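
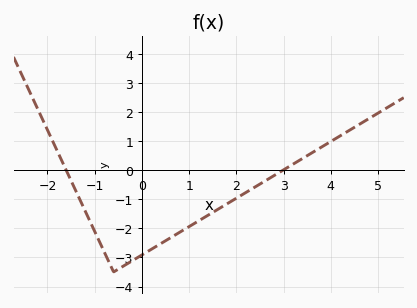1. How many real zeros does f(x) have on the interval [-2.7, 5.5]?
2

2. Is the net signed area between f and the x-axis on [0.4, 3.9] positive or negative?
negative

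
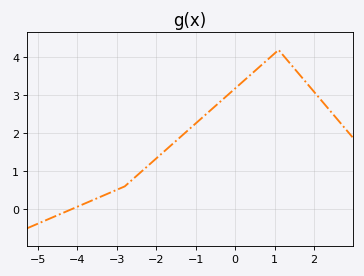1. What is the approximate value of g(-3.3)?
0.377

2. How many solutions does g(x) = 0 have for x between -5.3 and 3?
1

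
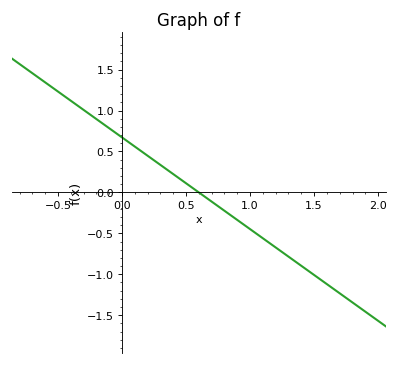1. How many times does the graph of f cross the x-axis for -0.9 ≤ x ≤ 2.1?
1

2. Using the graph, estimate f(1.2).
-0.65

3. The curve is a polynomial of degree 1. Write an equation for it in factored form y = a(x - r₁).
y = -1.12(x - 0.6)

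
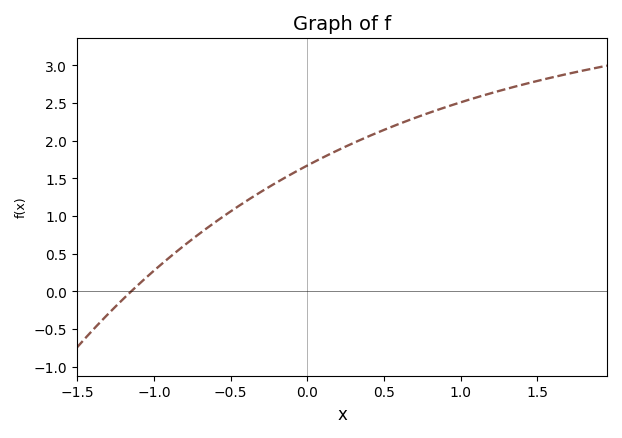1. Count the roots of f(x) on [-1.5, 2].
1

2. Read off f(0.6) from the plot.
2.22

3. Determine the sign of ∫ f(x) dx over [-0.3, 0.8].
positive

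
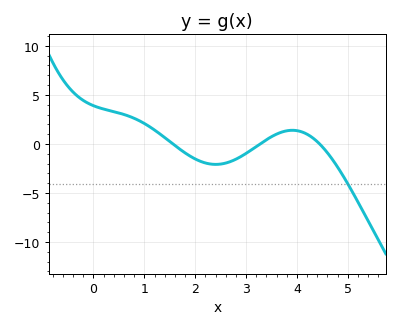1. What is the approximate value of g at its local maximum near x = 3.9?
1.39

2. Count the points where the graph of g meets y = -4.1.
1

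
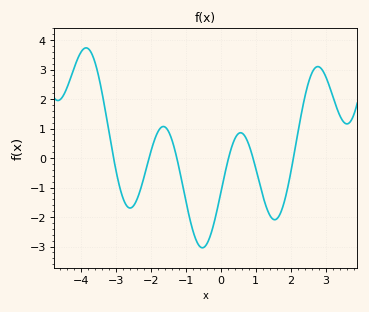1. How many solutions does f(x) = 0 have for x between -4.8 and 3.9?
6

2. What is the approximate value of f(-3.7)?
3.55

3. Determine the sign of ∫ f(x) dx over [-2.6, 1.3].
negative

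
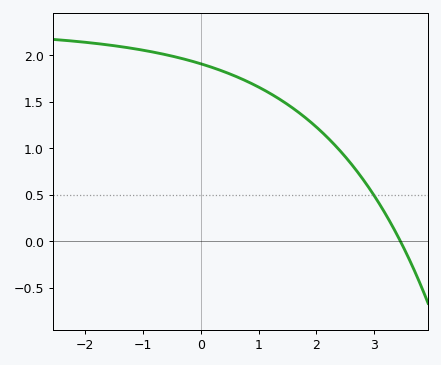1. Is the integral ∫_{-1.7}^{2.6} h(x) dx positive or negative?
positive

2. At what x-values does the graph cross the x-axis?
3.45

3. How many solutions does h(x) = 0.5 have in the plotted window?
1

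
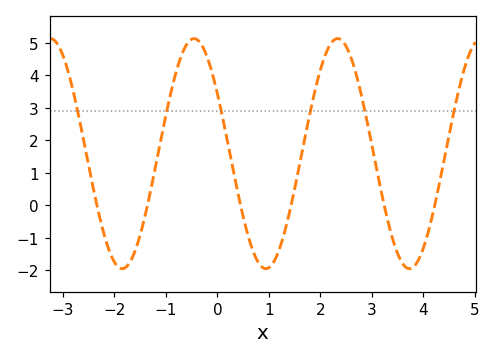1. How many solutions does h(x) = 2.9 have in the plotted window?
6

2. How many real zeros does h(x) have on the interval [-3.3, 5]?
6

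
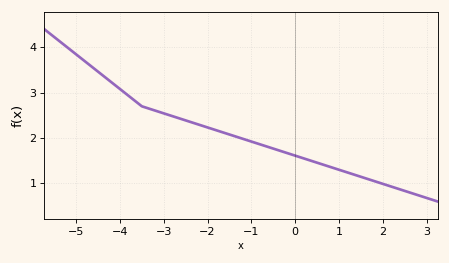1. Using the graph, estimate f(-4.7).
3.6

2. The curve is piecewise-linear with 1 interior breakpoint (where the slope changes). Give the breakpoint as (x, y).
(-3.5, 2.7)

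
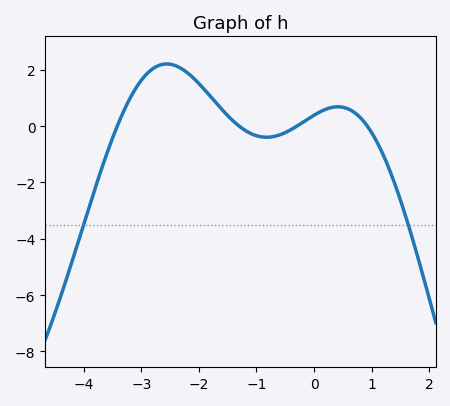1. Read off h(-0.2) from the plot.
0.2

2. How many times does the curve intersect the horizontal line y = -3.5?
2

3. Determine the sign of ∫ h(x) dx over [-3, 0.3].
positive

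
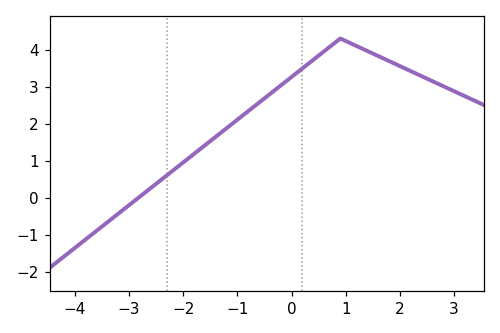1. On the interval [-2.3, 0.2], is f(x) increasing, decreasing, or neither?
increasing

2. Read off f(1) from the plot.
4.2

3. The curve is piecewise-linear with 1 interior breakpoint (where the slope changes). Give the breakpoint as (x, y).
(0.9, 4.3)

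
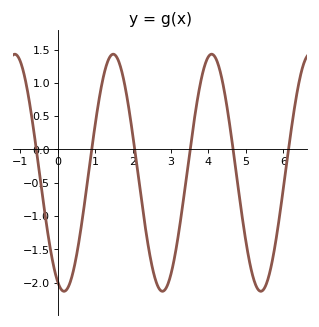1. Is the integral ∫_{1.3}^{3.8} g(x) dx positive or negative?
negative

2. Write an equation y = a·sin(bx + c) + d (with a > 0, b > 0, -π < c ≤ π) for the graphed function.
y = 1.78sin(2.4x - 2) - 0.35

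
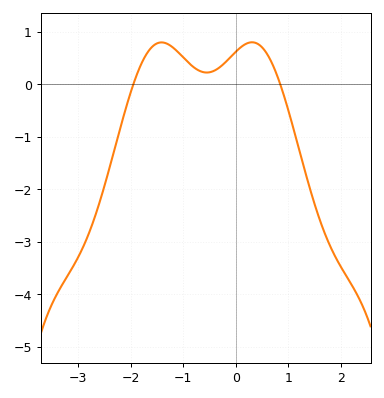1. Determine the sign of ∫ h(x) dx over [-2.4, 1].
positive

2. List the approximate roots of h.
-1.9, 0.8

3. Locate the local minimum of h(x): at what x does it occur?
-0.6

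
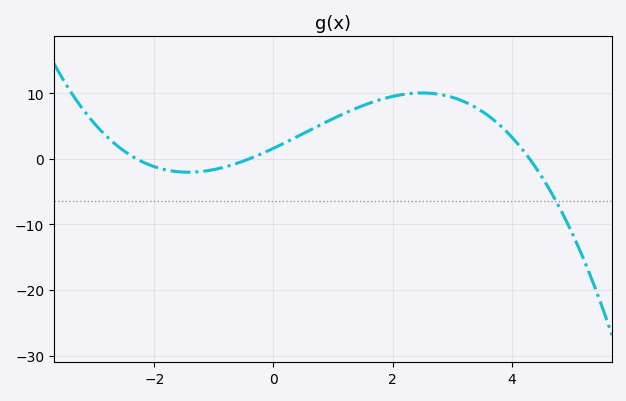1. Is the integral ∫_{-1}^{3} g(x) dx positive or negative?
positive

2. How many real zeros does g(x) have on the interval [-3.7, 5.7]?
3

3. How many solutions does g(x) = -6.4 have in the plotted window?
1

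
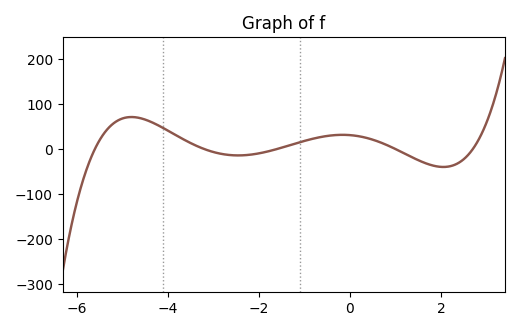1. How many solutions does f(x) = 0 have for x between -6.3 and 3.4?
5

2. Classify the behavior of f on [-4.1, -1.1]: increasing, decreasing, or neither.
neither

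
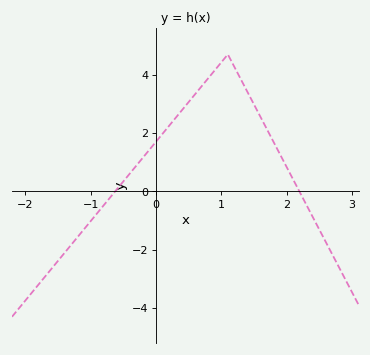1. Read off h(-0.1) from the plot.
1.43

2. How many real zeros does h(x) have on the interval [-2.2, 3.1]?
2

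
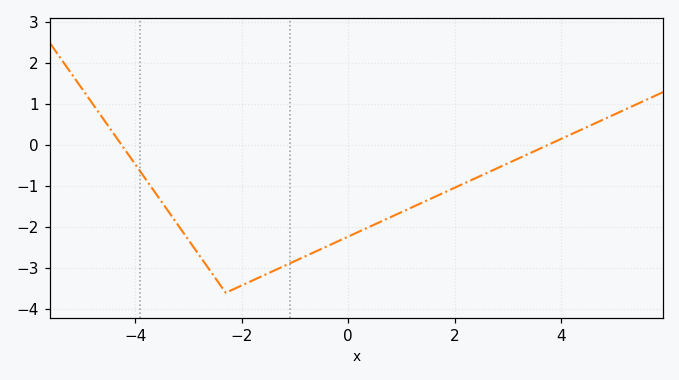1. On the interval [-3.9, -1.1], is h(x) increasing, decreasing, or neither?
neither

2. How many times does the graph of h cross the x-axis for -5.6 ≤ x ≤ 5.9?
2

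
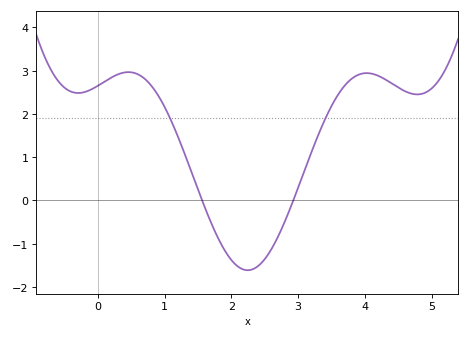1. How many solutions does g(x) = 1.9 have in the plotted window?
2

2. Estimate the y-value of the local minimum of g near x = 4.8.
2.45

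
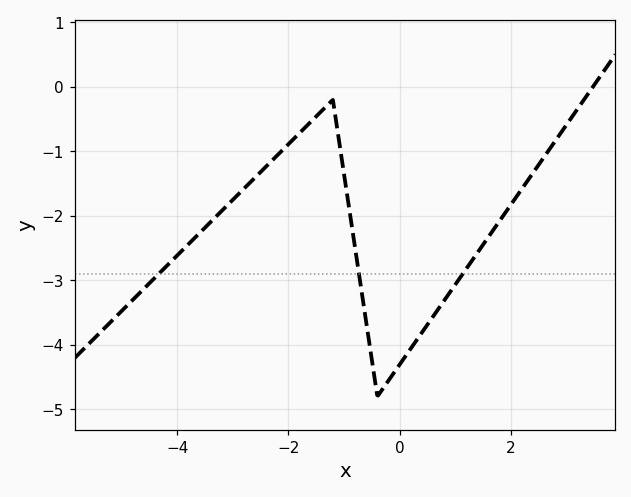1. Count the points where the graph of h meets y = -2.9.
3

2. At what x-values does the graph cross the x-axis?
3.4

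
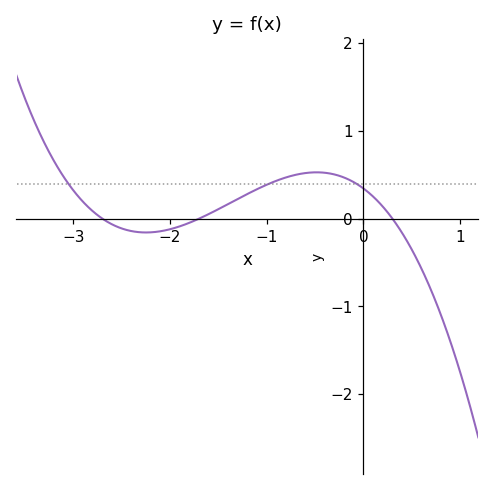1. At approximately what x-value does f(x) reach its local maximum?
-0.486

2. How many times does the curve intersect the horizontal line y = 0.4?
3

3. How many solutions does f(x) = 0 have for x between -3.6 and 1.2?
3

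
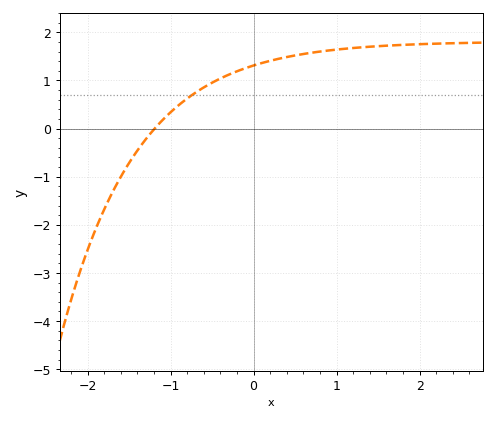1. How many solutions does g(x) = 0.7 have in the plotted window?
1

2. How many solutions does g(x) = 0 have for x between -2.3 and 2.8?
1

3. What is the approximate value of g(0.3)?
1.4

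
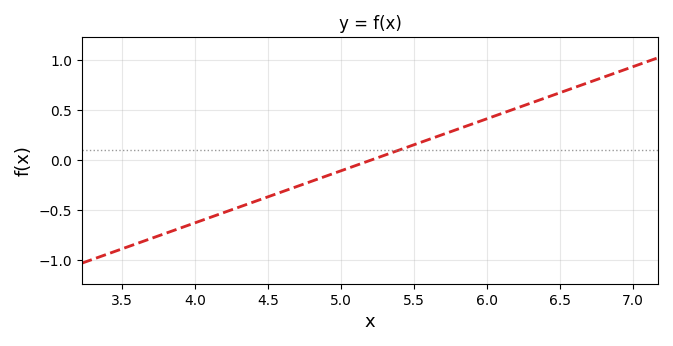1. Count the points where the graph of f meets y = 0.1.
1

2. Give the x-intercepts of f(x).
5.2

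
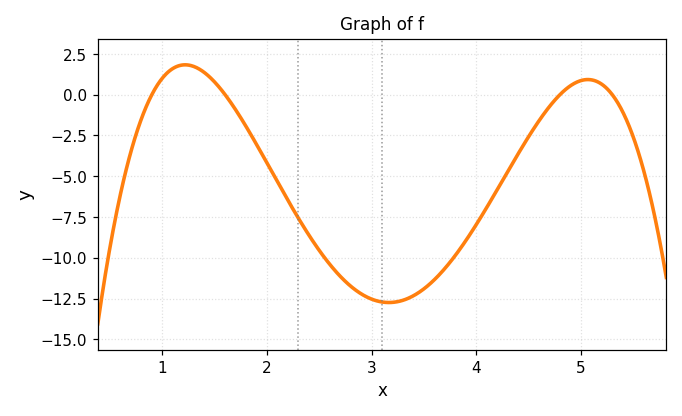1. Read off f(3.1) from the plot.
-12.7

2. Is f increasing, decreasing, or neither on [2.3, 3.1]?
decreasing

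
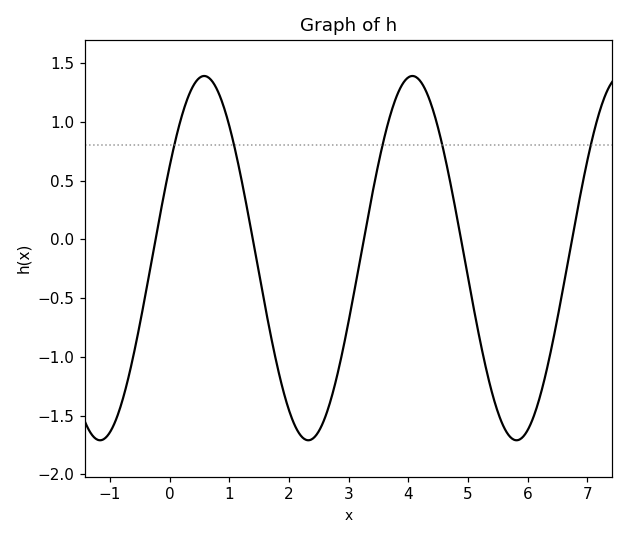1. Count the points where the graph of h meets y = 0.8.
5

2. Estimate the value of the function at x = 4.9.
-0.05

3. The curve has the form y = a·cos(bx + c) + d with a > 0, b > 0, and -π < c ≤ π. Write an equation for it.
y = 1.55cos(1.8x - 1) - 0.16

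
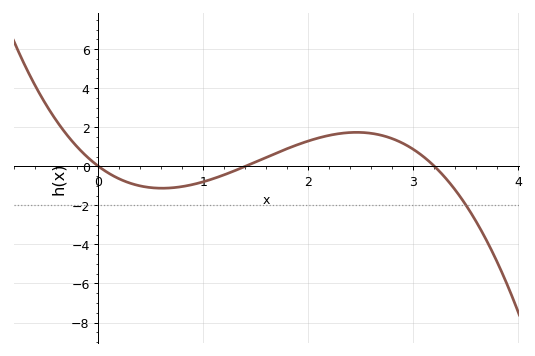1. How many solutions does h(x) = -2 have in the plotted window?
1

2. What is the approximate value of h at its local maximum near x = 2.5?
1.8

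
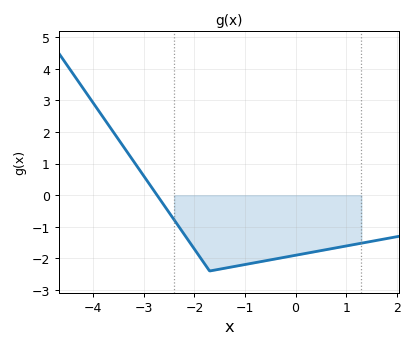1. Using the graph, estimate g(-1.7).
-2.4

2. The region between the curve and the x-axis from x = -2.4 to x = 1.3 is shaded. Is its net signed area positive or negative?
negative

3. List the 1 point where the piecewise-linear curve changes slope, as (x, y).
(-1.7, -2.4)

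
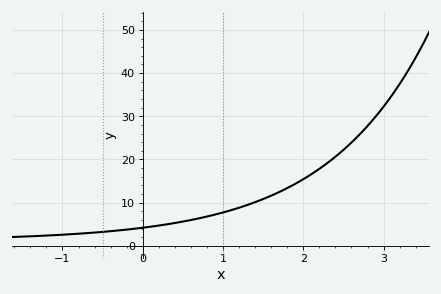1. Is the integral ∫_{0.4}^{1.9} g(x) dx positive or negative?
positive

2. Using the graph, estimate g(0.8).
7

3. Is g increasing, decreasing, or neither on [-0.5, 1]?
increasing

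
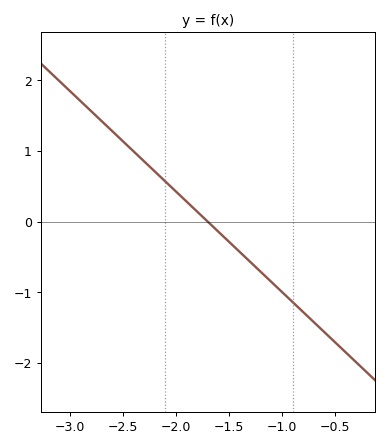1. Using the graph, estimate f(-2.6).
1.3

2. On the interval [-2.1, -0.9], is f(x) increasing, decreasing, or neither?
decreasing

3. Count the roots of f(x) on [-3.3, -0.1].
1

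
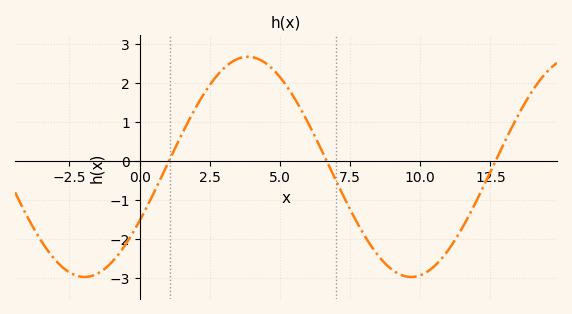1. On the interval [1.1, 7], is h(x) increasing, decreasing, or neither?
neither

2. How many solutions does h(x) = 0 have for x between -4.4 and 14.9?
3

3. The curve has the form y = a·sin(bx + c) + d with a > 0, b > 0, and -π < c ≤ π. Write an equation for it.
y = 2.83sin(0.54x - 0.512) - 0.15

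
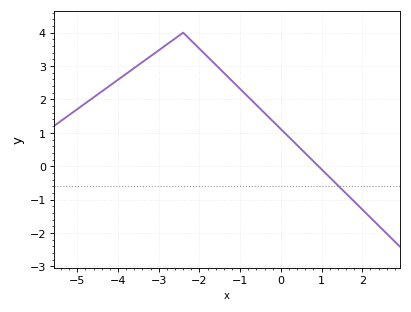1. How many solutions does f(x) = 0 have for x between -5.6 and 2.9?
1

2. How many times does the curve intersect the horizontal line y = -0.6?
1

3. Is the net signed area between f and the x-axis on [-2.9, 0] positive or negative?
positive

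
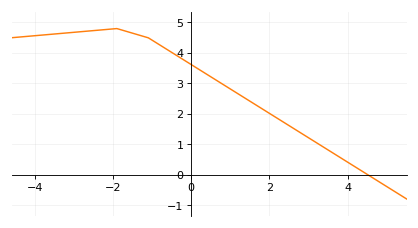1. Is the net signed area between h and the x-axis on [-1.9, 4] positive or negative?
positive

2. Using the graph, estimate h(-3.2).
4.7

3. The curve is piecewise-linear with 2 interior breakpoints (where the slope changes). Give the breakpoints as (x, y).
(-1.9, 4.8); (-1.1, 4.5)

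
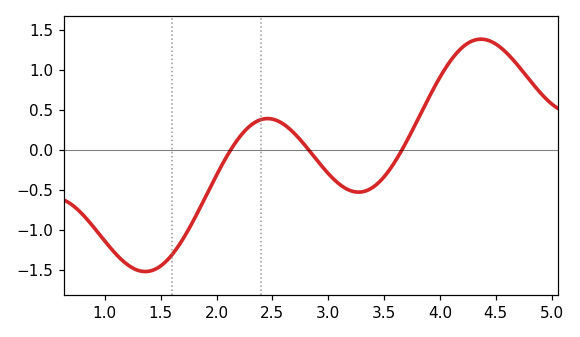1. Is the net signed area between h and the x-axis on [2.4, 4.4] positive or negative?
positive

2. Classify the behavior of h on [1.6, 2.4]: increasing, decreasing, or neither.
increasing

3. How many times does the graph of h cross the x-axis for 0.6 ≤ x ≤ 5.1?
3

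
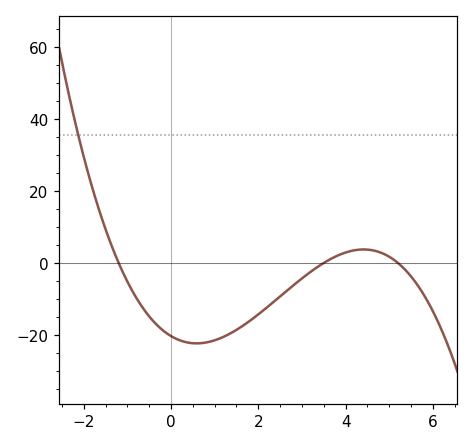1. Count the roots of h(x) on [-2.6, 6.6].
3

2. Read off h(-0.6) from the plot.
-14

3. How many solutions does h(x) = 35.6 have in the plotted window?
1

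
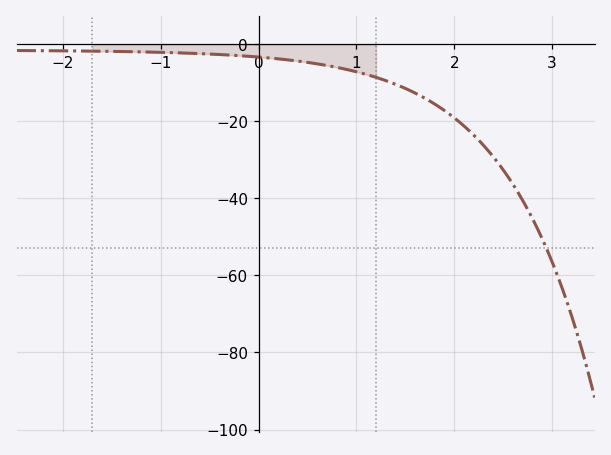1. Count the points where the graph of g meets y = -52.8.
1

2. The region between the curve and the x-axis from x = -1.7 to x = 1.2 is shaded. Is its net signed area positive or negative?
negative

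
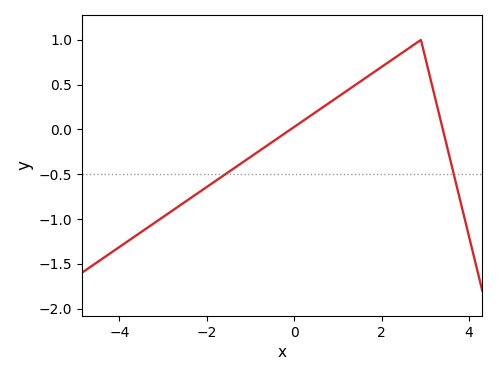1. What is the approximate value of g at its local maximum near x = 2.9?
1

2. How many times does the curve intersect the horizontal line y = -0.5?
2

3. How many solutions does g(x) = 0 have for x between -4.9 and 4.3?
2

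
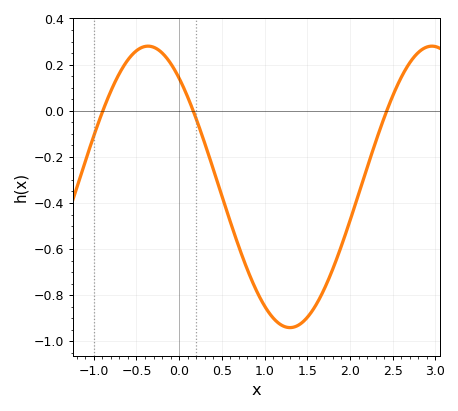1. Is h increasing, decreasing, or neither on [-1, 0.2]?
neither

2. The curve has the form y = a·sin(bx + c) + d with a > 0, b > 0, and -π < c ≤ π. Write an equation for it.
y = 0.61sin(1.9x + 2.3) - 0.33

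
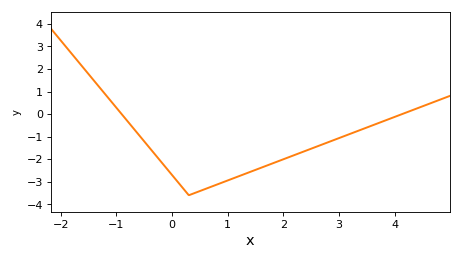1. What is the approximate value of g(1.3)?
-2.66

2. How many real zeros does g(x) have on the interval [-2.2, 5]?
2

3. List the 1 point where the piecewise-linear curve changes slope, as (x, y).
(0.3, -3.6)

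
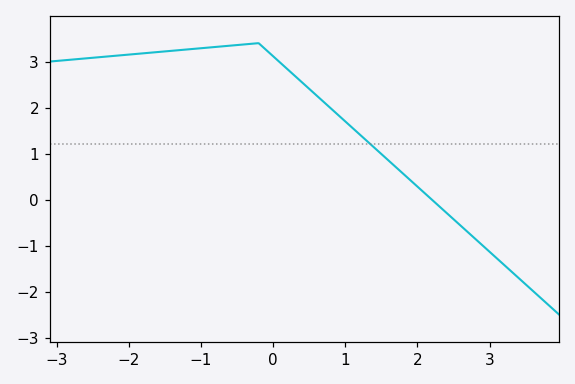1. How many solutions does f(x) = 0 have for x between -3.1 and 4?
1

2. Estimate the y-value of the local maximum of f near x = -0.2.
3.4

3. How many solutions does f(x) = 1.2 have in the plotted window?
1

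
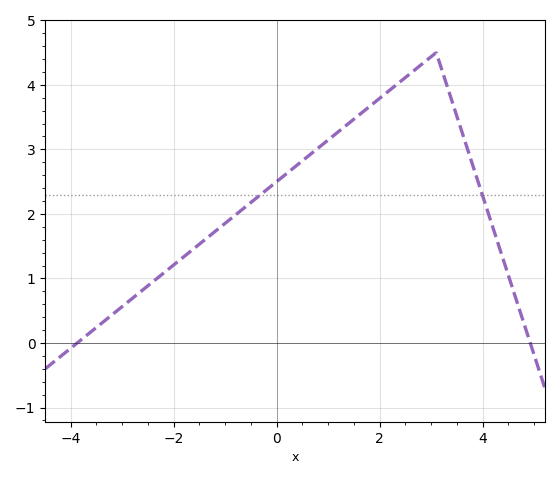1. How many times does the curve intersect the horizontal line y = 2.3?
2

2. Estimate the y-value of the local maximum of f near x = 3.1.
4.5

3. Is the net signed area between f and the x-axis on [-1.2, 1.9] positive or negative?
positive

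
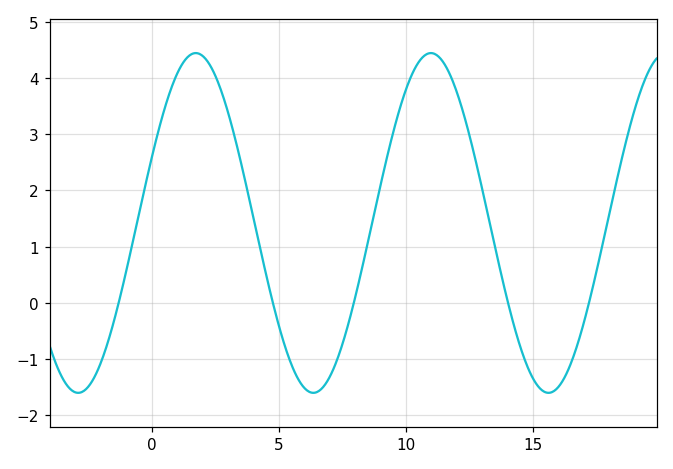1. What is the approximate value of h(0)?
2.57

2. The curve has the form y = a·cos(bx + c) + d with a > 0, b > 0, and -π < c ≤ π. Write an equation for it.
y = 3.02cos(0.68x - 1.18) + 1.42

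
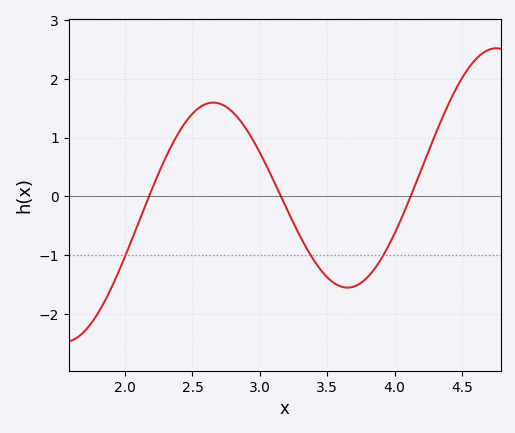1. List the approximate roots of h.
2.18, 3.16, 4.12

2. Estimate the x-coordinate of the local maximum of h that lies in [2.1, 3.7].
2.65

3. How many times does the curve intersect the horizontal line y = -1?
3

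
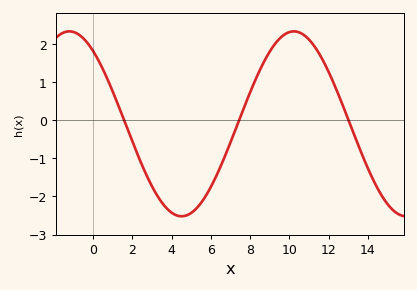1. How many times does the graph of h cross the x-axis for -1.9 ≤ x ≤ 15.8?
3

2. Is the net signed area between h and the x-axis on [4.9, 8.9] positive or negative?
negative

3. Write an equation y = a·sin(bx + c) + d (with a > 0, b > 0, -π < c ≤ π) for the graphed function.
y = 2.43sin(0.55x + 2.2) - 0.09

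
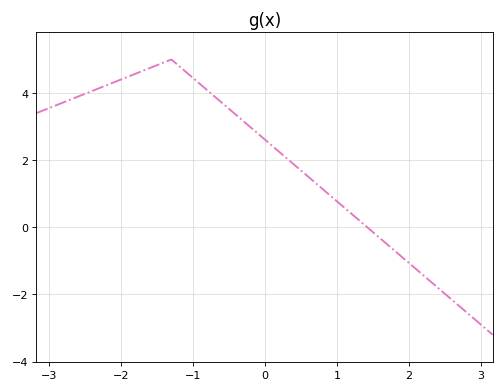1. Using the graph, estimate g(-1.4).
5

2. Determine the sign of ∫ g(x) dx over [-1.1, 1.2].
positive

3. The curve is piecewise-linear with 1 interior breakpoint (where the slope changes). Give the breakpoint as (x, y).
(-1.3, 5)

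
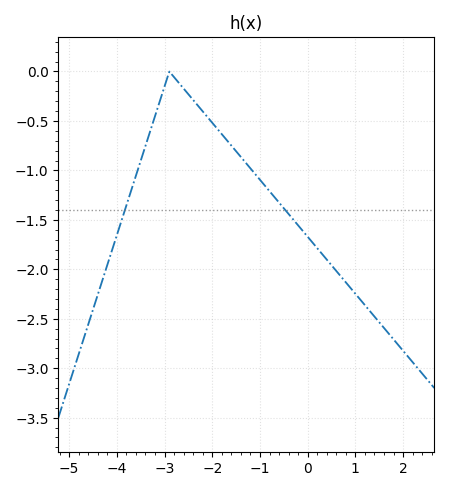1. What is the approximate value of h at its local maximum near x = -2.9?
0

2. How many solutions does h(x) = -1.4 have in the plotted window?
2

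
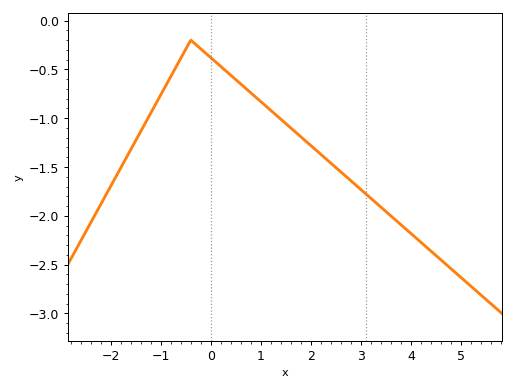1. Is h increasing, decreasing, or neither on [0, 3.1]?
decreasing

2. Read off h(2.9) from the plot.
-1.69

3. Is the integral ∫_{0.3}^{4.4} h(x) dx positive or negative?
negative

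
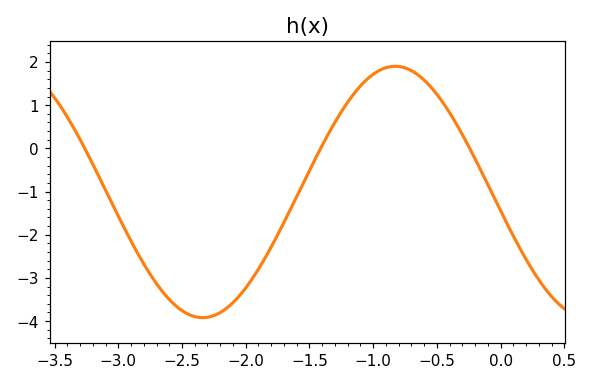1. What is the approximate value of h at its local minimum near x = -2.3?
-3.92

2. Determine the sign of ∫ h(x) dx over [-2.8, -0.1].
negative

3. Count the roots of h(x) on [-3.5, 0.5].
3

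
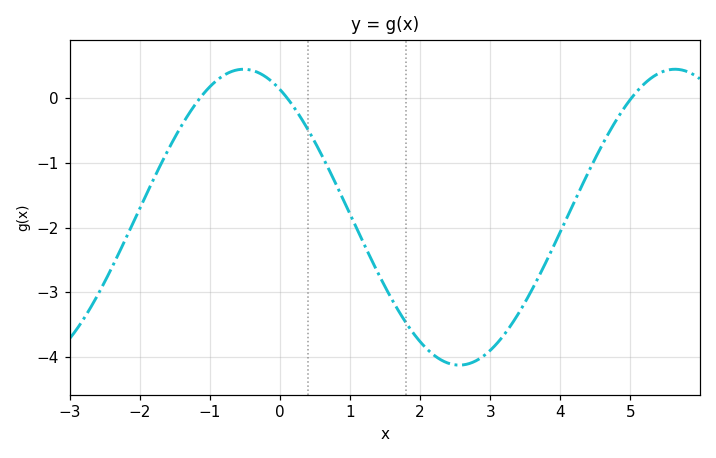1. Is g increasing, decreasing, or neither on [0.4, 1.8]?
decreasing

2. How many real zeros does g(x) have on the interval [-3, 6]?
3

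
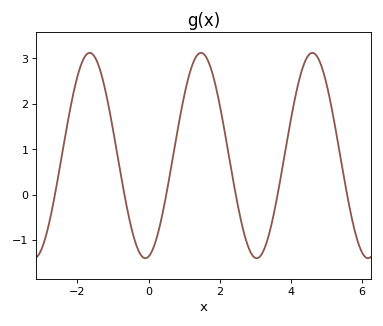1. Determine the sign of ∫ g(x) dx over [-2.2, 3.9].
positive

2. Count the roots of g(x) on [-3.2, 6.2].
6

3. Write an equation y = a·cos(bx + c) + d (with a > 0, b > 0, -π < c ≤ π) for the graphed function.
y = 2.26cos(2.01x - 2.96) + 0.86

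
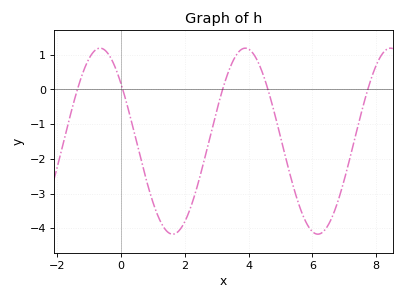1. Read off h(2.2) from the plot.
-3.3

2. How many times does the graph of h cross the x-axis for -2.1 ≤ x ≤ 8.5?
5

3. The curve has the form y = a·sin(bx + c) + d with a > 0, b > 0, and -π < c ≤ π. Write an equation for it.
y = 2.68sin(1.4x + 2.5) - 1.49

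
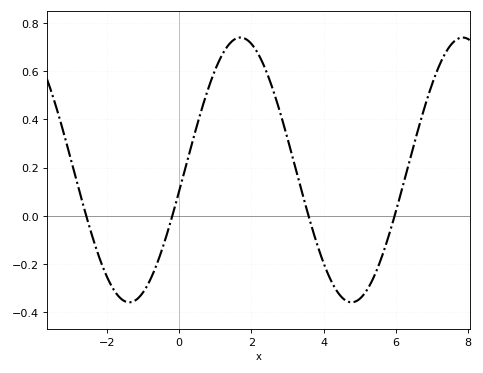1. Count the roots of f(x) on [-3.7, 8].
4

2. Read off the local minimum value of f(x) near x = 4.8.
-0.36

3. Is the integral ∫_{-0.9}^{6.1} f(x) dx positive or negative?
positive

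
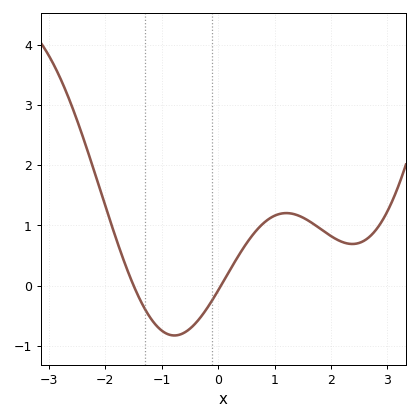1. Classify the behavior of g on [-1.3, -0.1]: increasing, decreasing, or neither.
neither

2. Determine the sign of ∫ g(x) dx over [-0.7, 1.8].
positive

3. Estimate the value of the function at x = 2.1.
0.768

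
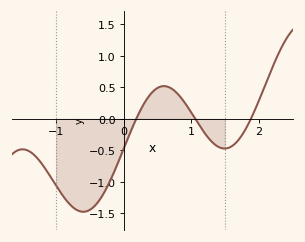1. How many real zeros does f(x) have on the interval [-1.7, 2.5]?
3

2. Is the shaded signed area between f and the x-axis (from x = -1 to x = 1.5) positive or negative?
negative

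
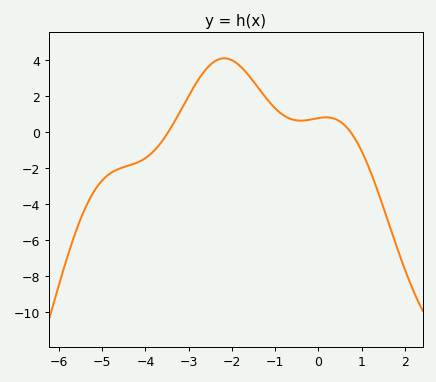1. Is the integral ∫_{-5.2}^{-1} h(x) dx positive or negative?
positive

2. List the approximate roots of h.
-3.47, 0.738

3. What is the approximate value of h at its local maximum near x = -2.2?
4.07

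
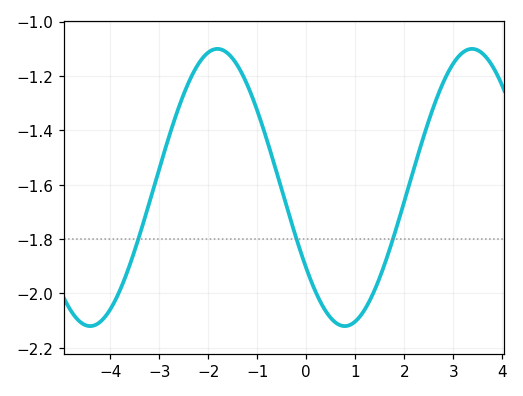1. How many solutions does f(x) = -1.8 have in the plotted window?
3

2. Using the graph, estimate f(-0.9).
-1.38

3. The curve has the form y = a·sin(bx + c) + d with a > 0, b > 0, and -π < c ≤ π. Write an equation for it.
y = 0.51sin(1.2x - 2.5) - 1.61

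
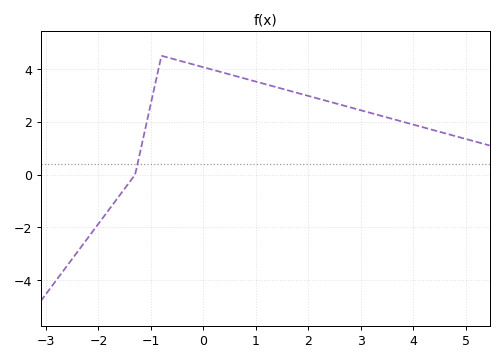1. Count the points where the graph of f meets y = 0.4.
1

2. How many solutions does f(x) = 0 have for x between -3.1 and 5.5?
1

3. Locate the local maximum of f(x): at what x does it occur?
-0.8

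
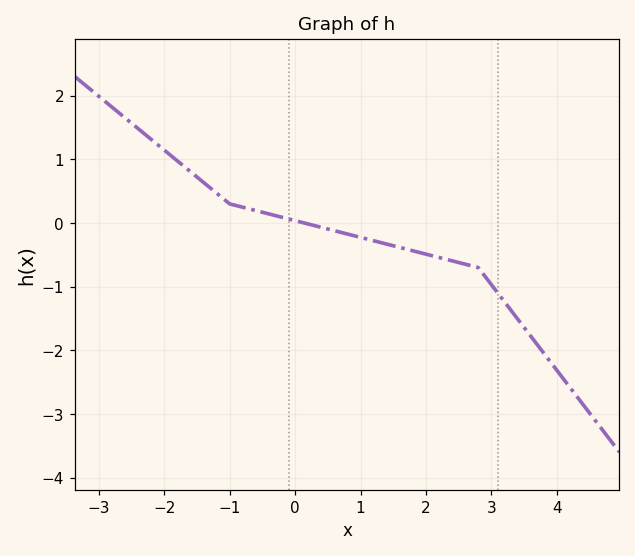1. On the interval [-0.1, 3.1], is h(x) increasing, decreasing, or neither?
decreasing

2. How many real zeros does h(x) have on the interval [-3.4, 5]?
1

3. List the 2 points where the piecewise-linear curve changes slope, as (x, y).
(-1, 0.3); (2.8, -0.7)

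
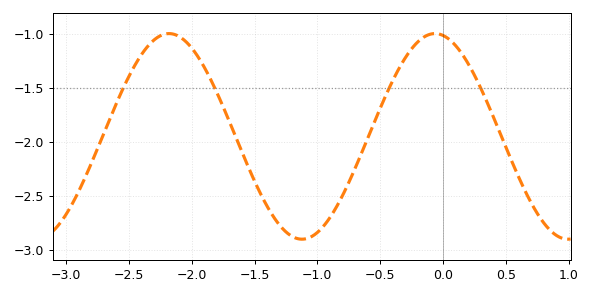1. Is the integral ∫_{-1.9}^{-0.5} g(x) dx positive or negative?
negative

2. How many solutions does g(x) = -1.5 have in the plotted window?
4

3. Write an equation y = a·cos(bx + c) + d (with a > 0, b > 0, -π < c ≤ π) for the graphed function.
y = 0.95cos(3x + 0.19) - 1.95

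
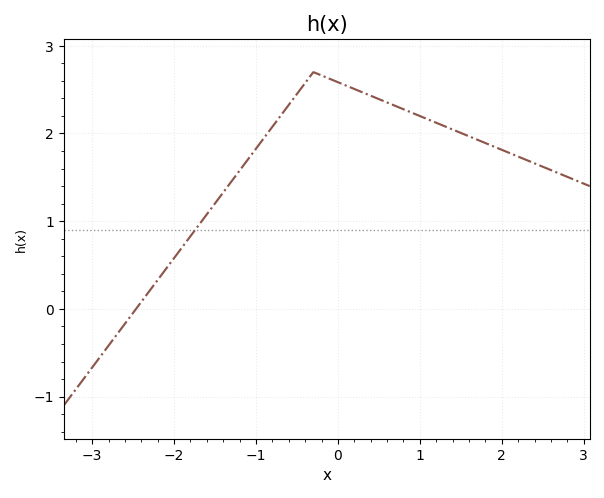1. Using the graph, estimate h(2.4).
1.66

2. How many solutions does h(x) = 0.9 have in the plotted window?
1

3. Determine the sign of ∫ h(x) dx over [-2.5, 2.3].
positive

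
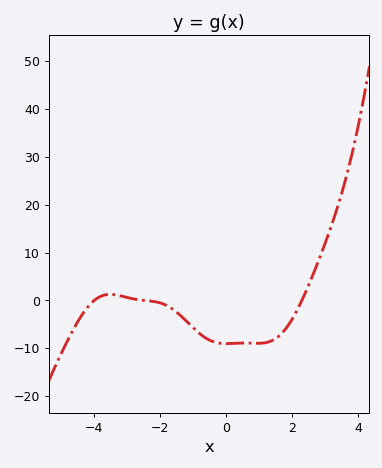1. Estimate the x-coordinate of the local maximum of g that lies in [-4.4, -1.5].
-3.5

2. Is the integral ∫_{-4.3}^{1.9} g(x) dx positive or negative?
negative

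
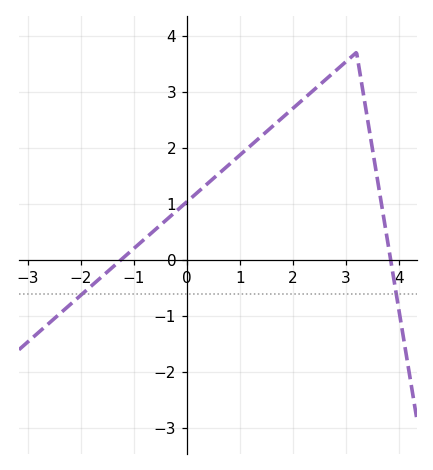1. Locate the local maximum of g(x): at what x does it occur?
3.2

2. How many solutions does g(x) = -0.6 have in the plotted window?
2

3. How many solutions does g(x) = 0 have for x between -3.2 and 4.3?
2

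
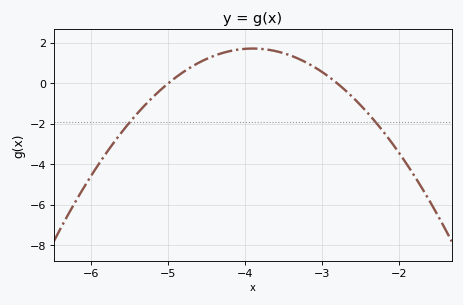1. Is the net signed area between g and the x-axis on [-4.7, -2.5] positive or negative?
positive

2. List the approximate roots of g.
-5, -2.8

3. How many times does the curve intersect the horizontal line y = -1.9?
2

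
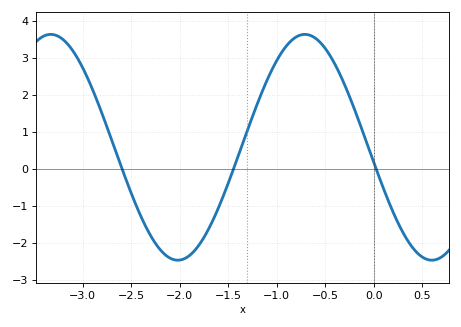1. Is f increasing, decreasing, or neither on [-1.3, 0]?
neither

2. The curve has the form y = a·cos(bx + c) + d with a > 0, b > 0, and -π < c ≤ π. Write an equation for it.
y = 3.05cos(2.4x + 1.7) + 0.58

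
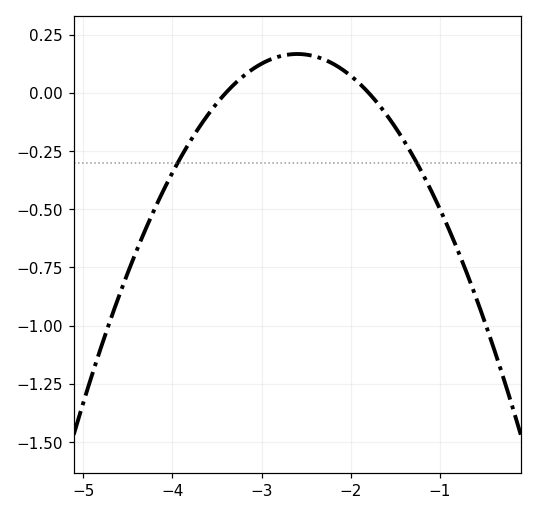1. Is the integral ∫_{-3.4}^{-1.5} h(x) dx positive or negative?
positive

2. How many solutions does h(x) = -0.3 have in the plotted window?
2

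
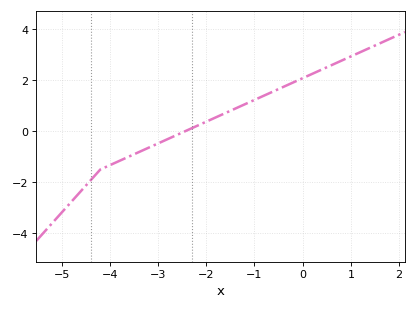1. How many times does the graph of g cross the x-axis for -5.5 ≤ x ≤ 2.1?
1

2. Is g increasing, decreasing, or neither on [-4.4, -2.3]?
increasing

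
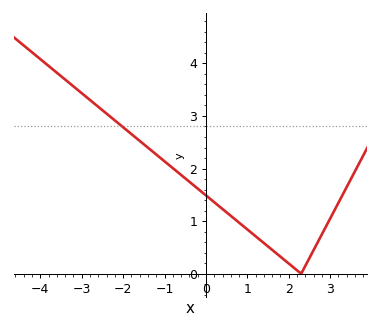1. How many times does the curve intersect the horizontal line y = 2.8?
1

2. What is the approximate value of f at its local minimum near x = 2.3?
0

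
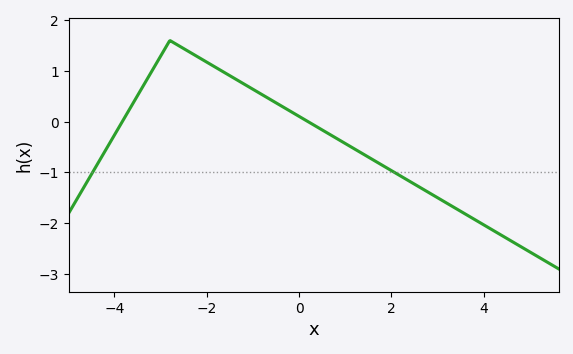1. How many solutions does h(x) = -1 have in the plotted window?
2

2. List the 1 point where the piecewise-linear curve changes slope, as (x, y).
(-2.8, 1.6)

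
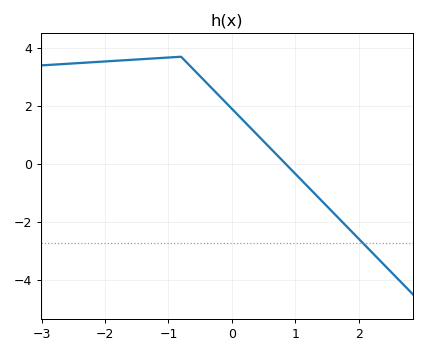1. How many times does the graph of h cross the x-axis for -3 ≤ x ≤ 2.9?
1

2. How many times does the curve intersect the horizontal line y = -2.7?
1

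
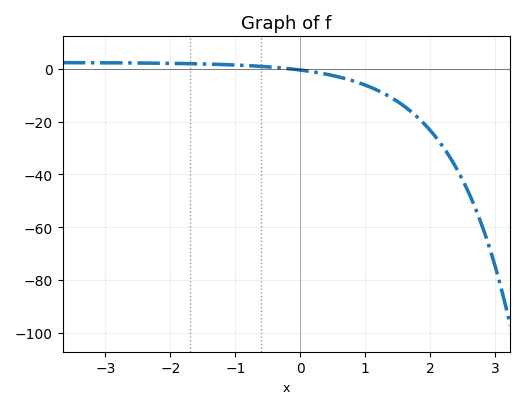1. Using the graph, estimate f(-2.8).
2.33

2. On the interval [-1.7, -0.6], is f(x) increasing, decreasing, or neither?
decreasing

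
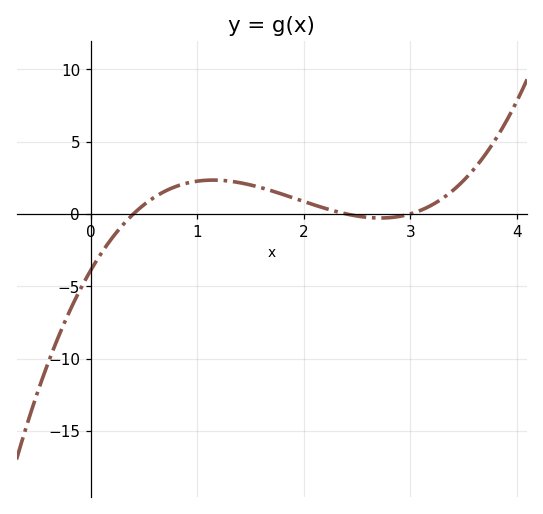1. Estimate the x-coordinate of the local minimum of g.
2.72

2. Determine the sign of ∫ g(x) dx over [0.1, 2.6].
positive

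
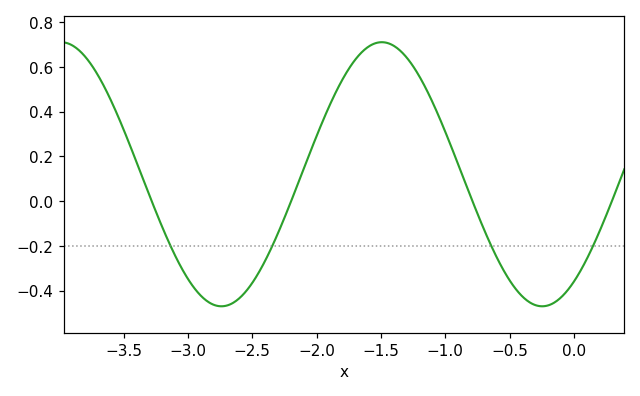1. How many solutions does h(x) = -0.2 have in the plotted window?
4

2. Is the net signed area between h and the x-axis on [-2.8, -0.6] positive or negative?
positive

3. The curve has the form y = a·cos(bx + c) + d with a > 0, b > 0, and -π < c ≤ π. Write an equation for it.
y = 0.59cos(2.5x - 2.5) + 0.12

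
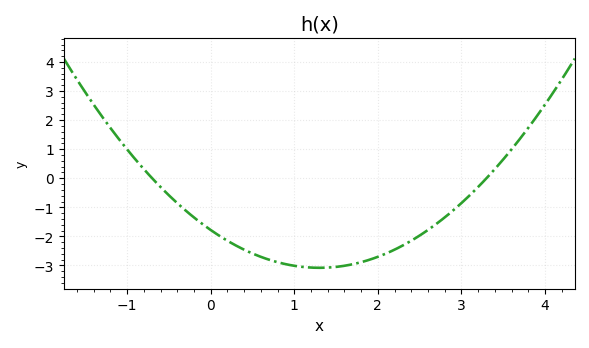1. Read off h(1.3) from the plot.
-3.1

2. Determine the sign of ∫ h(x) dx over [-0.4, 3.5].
negative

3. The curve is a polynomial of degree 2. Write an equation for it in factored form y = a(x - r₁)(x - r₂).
y = 0.77(x + 0.7)(x - 3.3)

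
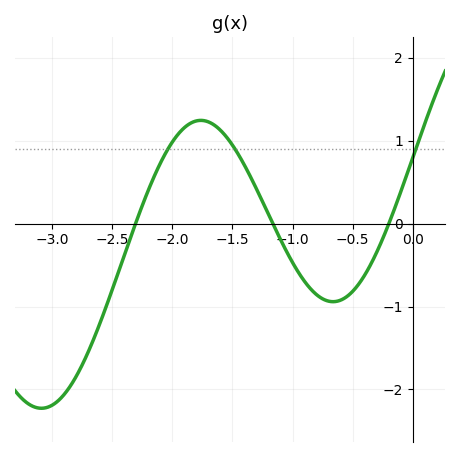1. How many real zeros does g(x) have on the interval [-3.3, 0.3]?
3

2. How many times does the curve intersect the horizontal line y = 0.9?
3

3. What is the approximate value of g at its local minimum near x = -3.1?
-2.23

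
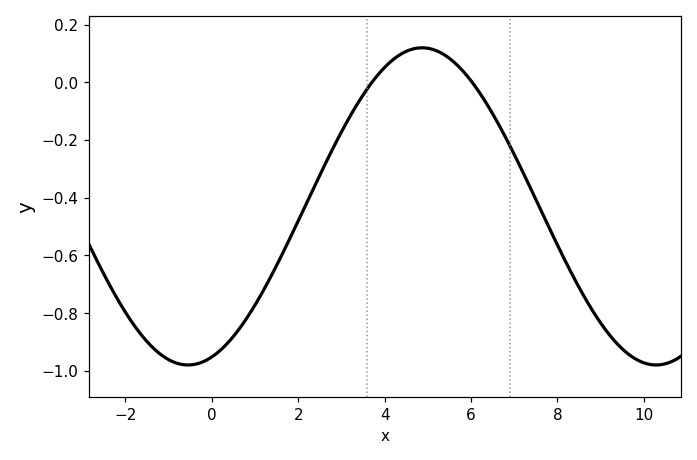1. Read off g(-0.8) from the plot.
-0.974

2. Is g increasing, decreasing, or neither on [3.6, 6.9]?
neither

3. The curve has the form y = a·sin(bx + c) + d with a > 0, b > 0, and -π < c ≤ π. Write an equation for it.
y = 0.55sin(0.58x - 1.25) - 0.43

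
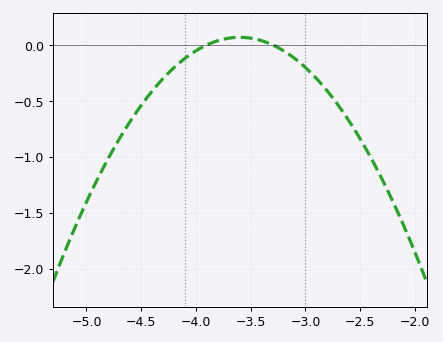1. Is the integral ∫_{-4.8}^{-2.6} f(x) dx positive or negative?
negative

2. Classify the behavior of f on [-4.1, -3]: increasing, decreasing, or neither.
neither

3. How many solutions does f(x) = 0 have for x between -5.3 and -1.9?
2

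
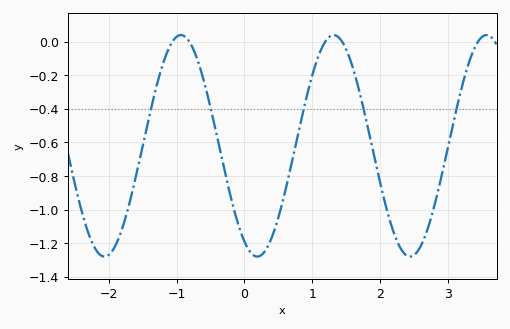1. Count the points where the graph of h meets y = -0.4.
5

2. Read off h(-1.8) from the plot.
-1.12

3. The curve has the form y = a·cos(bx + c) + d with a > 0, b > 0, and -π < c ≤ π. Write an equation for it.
y = 0.66cos(2.8x + 2.6) - 0.62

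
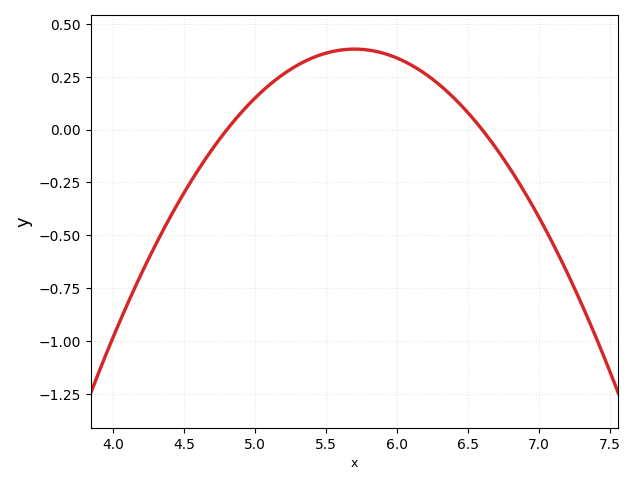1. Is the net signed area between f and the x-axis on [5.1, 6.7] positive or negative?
positive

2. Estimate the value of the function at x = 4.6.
-0.188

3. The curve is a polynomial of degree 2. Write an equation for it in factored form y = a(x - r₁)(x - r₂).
y = -0.47(x - 4.8)(x - 6.6)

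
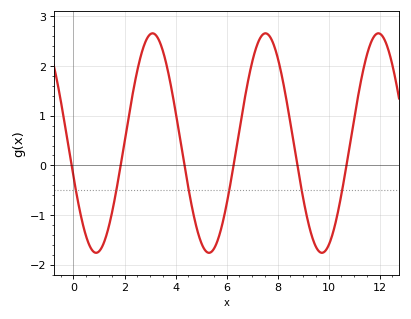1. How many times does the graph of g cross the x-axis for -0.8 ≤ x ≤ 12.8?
6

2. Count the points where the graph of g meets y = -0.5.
6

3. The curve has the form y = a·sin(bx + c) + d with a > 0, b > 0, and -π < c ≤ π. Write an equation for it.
y = 2.21sin(1.4x - 2.8) + 0.45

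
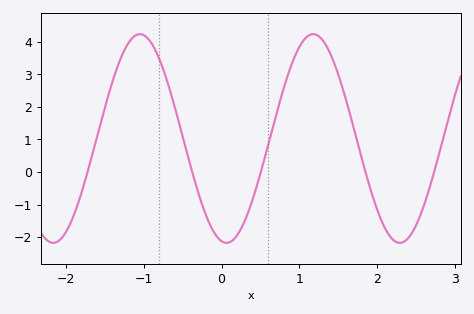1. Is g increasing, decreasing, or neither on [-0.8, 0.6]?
neither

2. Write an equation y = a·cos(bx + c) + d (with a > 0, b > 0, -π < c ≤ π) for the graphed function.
y = 3.21cos(2.82x + 2.96) + 1.03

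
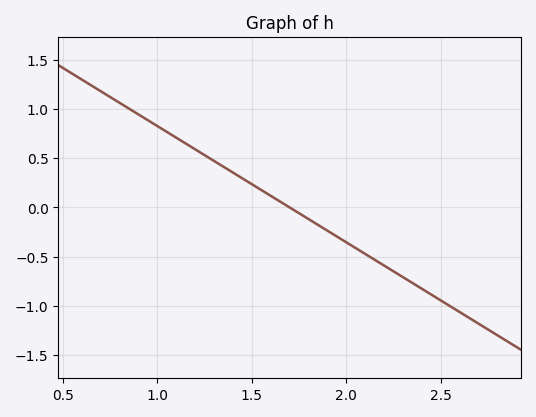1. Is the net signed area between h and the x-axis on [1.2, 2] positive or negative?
positive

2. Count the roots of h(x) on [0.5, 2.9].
1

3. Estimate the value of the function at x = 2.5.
-0.944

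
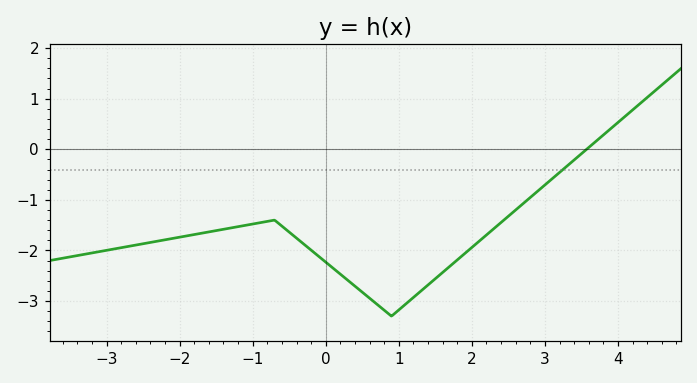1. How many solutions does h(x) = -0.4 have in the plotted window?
1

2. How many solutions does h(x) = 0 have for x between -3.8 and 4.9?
1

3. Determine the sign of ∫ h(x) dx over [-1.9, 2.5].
negative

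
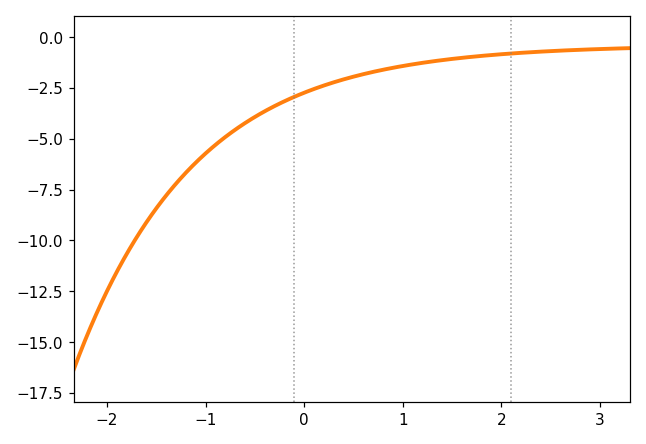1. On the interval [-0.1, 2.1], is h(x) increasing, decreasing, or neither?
increasing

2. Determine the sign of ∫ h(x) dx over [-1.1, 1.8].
negative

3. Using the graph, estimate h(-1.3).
-7.2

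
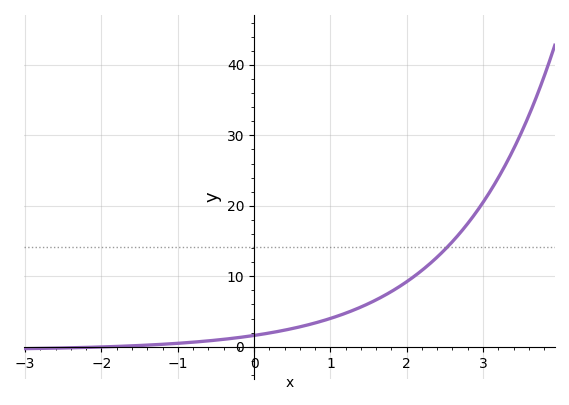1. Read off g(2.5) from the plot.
13.8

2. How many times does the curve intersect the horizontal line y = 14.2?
1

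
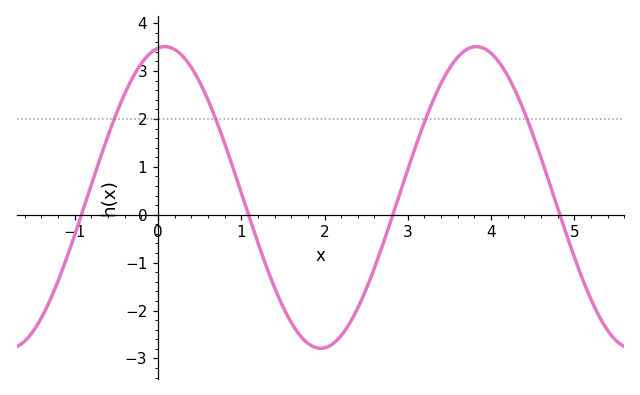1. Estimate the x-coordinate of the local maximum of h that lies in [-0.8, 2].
0.1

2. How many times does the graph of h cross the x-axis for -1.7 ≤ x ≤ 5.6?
4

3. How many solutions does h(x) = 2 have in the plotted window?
4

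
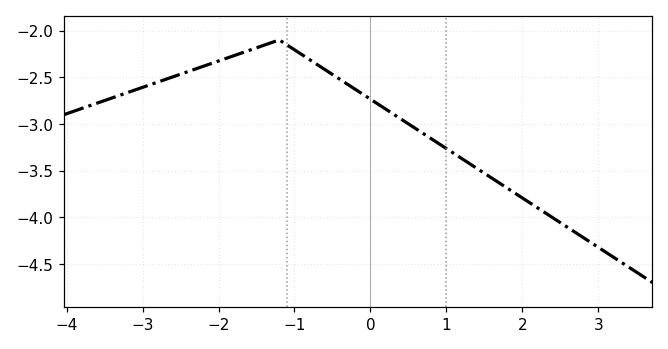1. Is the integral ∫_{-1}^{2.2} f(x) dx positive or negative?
negative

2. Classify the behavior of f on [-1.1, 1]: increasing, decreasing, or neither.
decreasing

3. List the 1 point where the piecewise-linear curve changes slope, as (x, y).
(-1.2, -2.1)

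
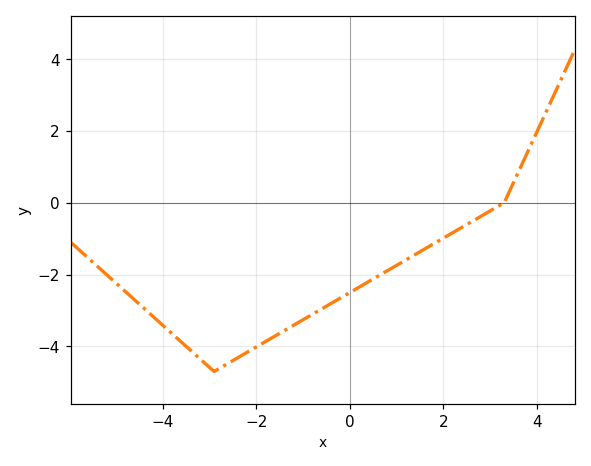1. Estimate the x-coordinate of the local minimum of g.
-2.9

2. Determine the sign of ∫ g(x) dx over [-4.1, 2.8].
negative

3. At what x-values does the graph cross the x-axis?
3.3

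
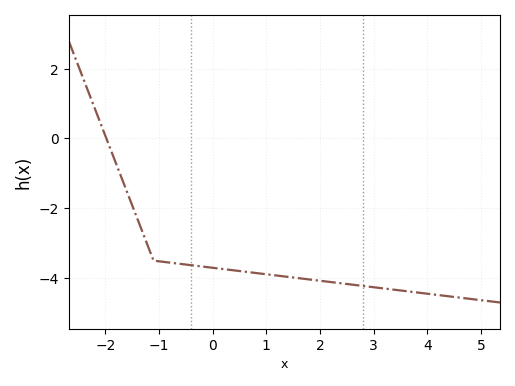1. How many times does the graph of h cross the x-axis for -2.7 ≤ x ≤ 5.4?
1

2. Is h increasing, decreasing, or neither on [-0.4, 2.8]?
decreasing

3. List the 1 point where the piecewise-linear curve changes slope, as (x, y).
(-1.1, -3.5)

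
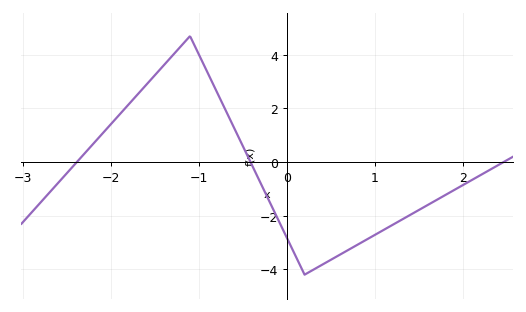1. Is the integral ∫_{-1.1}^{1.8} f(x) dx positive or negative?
negative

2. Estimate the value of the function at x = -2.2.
0.677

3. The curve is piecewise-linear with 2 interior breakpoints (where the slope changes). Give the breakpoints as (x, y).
(-1.1, 4.7); (0.2, -4.2)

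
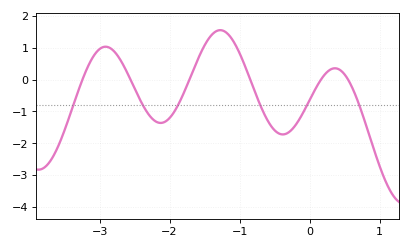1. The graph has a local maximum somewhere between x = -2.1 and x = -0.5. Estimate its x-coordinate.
-1.3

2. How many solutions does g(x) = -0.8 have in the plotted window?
6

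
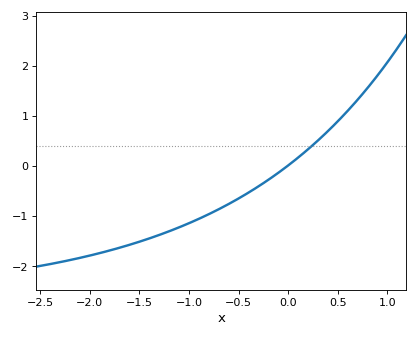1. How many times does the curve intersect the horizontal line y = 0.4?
1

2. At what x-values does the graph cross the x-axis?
0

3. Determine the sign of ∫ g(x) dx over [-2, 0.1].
negative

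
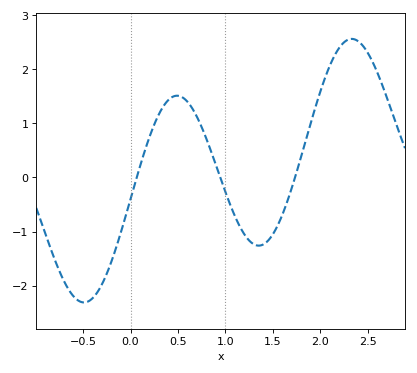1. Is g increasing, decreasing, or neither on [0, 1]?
neither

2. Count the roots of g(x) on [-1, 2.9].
3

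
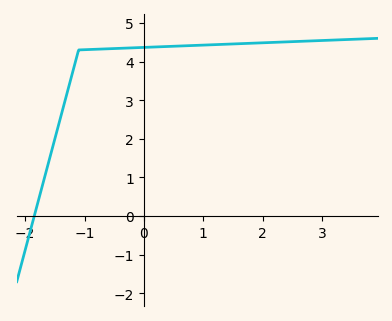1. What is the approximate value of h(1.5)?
4.45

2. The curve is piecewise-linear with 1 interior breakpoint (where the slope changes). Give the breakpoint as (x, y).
(-1.1, 4.3)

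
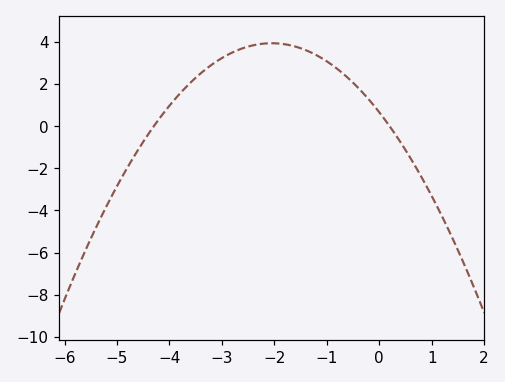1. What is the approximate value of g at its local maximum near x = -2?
4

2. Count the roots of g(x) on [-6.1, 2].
2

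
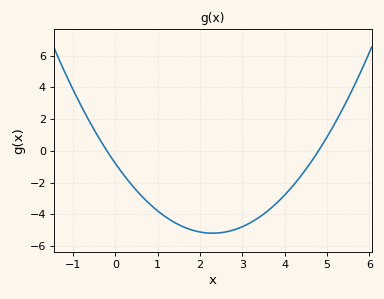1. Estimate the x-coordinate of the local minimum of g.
2.3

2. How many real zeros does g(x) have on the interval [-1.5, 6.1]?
2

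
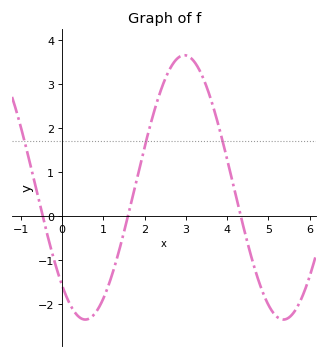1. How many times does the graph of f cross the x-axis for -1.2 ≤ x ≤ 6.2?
3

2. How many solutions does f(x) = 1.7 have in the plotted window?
3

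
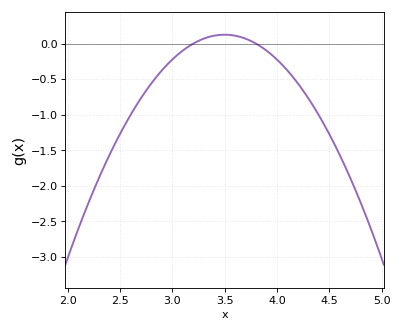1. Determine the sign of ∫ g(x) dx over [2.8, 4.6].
negative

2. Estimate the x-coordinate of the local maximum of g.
3.5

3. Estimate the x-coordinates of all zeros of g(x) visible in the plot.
3.2, 3.8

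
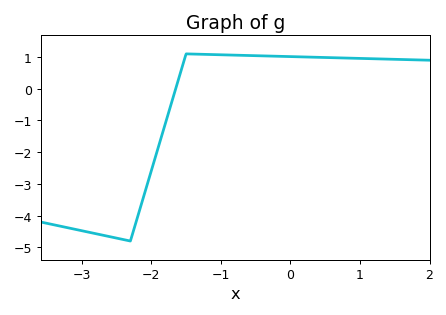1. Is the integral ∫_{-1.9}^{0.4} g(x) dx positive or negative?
positive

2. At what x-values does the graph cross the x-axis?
-1.65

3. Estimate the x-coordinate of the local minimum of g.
-2.3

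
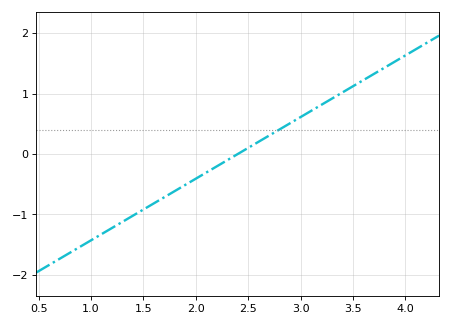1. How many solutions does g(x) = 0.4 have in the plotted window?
1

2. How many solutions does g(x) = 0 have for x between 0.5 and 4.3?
1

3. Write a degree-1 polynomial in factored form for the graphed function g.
y = 1.02(x - 2.4)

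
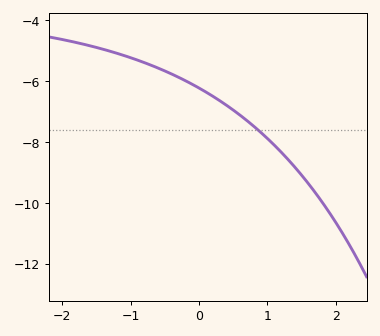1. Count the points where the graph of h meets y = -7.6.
1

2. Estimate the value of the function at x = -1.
-5.2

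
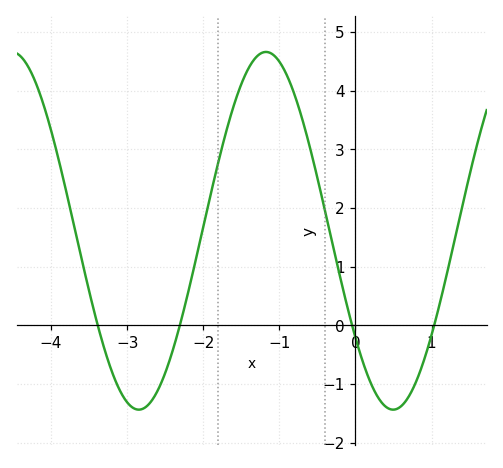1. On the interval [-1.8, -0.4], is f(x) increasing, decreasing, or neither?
neither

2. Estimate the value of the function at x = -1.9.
2.24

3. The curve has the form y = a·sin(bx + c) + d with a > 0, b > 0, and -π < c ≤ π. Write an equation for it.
y = 3.05sin(1.88x - 2.5) + 1.61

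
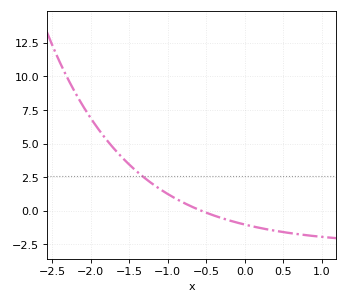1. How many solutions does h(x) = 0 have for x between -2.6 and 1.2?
1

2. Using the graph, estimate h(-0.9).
0.92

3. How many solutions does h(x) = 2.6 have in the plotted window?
1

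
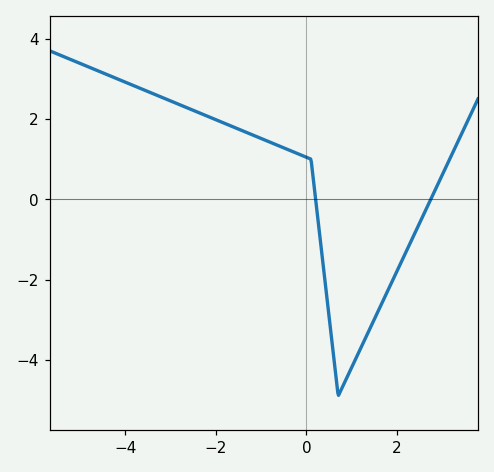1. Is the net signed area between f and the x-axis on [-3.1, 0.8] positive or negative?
positive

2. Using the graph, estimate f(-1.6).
1.8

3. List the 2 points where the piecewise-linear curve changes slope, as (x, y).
(0.1, 1); (0.7, -4.9)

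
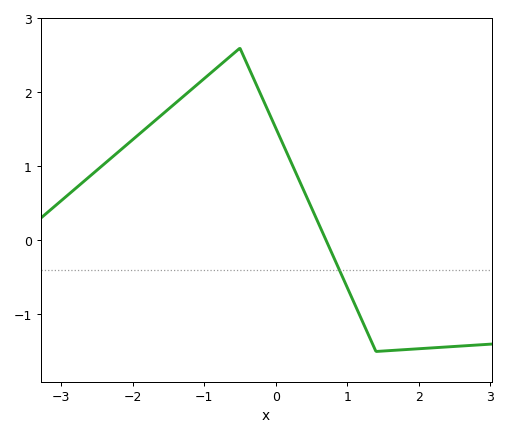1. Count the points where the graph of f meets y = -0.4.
1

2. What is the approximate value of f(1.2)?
-1.07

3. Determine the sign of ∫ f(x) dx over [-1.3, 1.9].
positive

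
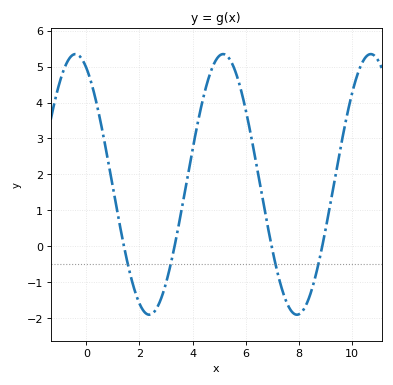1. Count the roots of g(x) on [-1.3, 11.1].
4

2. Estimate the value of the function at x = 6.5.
1.9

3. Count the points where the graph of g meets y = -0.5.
4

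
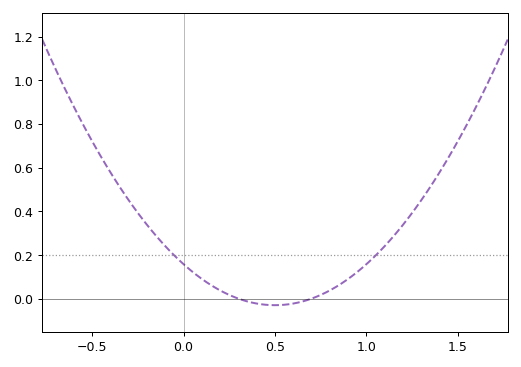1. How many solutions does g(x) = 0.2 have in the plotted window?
2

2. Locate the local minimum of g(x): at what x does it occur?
0.5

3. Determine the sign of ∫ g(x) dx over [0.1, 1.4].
positive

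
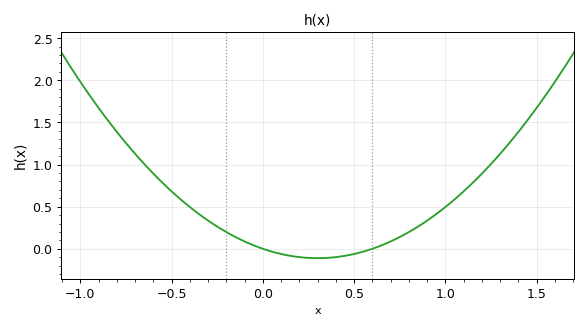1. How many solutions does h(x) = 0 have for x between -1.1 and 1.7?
2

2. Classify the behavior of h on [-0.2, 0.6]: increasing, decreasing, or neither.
neither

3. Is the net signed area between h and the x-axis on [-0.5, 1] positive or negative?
positive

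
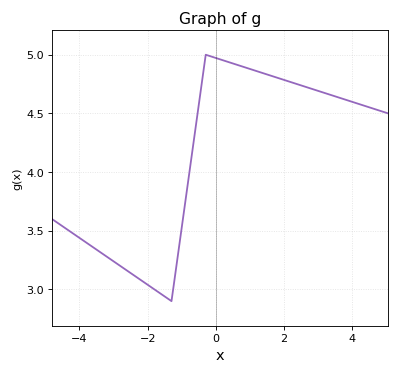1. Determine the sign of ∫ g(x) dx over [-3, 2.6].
positive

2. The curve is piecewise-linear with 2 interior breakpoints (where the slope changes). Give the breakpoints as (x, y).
(-1.3, 2.9); (-0.3, 5)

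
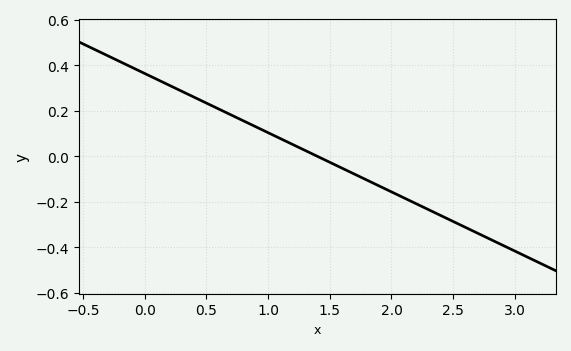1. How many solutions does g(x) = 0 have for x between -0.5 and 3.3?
1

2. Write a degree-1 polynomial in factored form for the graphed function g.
y = -0.26(x - 1.4)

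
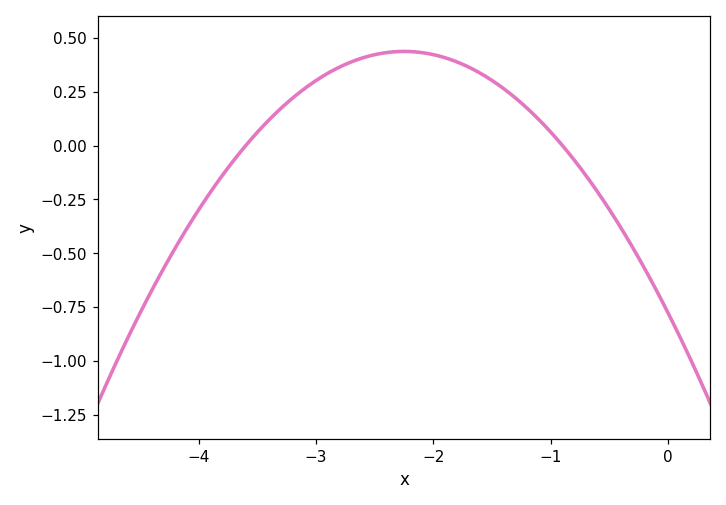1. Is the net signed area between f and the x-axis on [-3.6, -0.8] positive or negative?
positive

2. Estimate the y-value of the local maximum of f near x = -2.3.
0.437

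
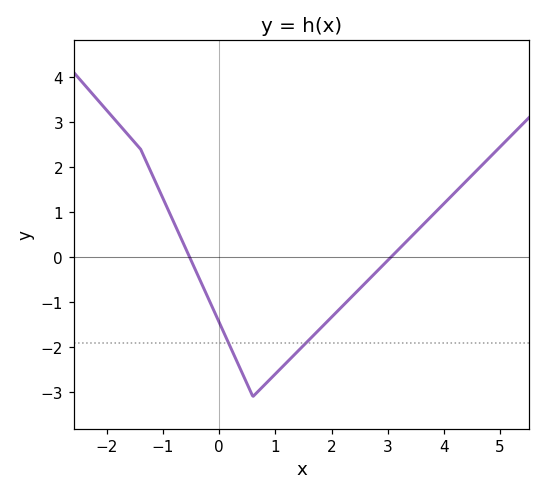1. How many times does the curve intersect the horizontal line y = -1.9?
2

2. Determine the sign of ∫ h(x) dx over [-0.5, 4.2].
negative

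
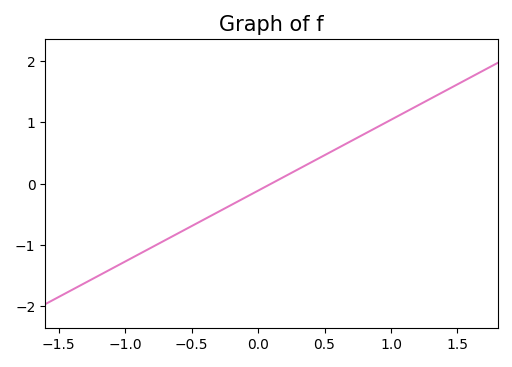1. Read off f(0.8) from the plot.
0.812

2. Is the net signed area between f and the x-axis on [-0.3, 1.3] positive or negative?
positive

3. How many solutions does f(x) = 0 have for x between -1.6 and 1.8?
1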